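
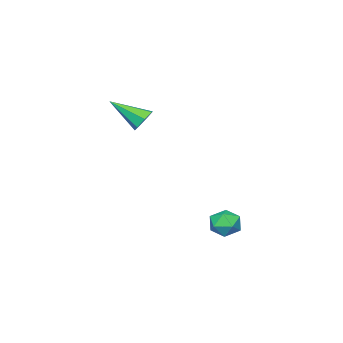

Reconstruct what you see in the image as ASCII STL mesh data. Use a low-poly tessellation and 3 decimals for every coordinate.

solid 
facet normal -0.831 0.143 0.538
outer loop
vertex 0.672 2.35 -3.574
vertex 1.045 2.054 -2.919
vertex 1.077 2.847 -3.08
endloop
endfacet
facet normal -0.782 0.624 0.013
outer loop
vertex 0.672 2.35 -3.574
vertex 1.077 2.847 -3.08
vertex 1.136 2.938 -3.882
endloop
endfacet
facet normal -0.747 0.272 -0.607
outer loop
vertex 0.672 2.35 -3.574
vertex 1.136 2.938 -3.882
vertex 1.141 2.201 -4.218
endloop
endfacet
facet normal -0.775 -0.428 -0.465
outer loop
vertex 0.672 2.35 -3.574
vertex 1.141 2.201 -4.218
vertex 1.085 1.655 -3.623
endloop
endfacet
facet normal -0.827 -0.508 0.241
outer loop
vertex 0.672 2.35 -3.574
vertex 1.085 1.655 -3.623
vertex 1.045 2.054 -2.919
endloop
endfacet
facet normal -0.169 0.981 0.099
outer loop
vertex 1.136 2.938 -3.882
vertex 1.077 2.847 -3.08
vertex 1.795 3.005 -3.417
endloop
endfacet
facet normal -0.250 0.202 0.947
outer loop
vertex 1.077 2.847 -3.08
vertex 1.045 2.054 -2.919
vertex 1.739 2.459 -2.822
endloop
endfacet
facet normal -0.244 -0.850 0.468
outer loop
vertex 1.045 2.054 -2.919
vertex 1.085 1.655 -3.623
vertex 1.744 1.722 -3.158
endloop
endfacet
facet normal -0.159 -0.720 -0.676
outer loop
vertex 1.085 1.655 -3.623
vertex 1.141 2.201 -4.218
vertex 1.803 1.813 -3.96
endloop
endfacet
facet normal -0.114 0.411 -0.904
outer loop
vertex 1.141 2.201 -4.218
vertex 1.136 2.938 -3.882
vertex 1.835 2.606 -4.121
endloop
endfacet
facet normal 0.775 0.428 0.465
outer loop
vertex 2.208 2.31 -3.466
vertex 1.795 3.005 -3.417
vertex 1.739 2.459 -2.822
endloop
endfacet
facet normal 0.747 -0.272 0.607
outer loop
vertex 2.208 2.31 -3.466
vertex 1.739 2.459 -2.822
vertex 1.744 1.722 -3.158
endloop
endfacet
facet normal 0.782 -0.624 -0.013
outer loop
vertex 2.208 2.31 -3.466
vertex 1.744 1.722 -3.158
vertex 1.803 1.813 -3.96
endloop
endfacet
facet normal 0.831 -0.143 -0.538
outer loop
vertex 2.208 2.31 -3.466
vertex 1.803 1.813 -3.96
vertex 1.835 2.606 -4.121
endloop
endfacet
facet normal 0.827 0.508 -0.241
outer loop
vertex 2.208 2.31 -3.466
vertex 1.835 2.606 -4.121
vertex 1.795 3.005 -3.417
endloop
endfacet
facet normal 0.159 0.720 0.676
outer loop
vertex 1.739 2.459 -2.822
vertex 1.795 3.005 -3.417
vertex 1.077 2.847 -3.08
endloop
endfacet
facet normal 0.114 -0.411 0.904
outer loop
vertex 1.744 1.722 -3.158
vertex 1.739 2.459 -2.822
vertex 1.045 2.054 -2.919
endloop
endfacet
facet normal 0.169 -0.981 -0.099
outer loop
vertex 1.803 1.813 -3.96
vertex 1.744 1.722 -3.158
vertex 1.085 1.655 -3.623
endloop
endfacet
facet normal 0.250 -0.202 -0.947
outer loop
vertex 1.835 2.606 -4.121
vertex 1.803 1.813 -3.96
vertex 1.141 2.201 -4.218
endloop
endfacet
facet normal 0.244 0.850 -0.468
outer loop
vertex 1.795 3.005 -3.417
vertex 1.835 2.606 -4.121
vertex 1.136 2.938 -3.882
endloop
endfacet
facet normal -0.367 0.750 -0.551
outer loop
vertex 1.037 -3.177 0.649
vertex 0.68 -2.944 1.204
vertex 1.328 -2.777 1.0
endloop
endfacet
facet normal 0.872 -0.285 -0.398
outer loop
vertex 1.037 -3.177 0.649
vertex 1.328 -2.777 1.0
vertex 1.38 -4.376 2.256
endloop
endfacet
facet normal -0.367 0.749 -0.551
outer loop
vertex 1.328 -2.777 1.0
vertex 0.68 -2.944 1.204
vertex 1.131 -2.502 1.505
endloop
endfacet
facet normal 0.943 0.224 0.246
outer loop
vertex 1.328 -2.777 1.0
vertex 1.131 -2.502 1.505
vertex 1.38 -4.376 2.256
endloop
endfacet
facet normal -0.367 0.750 -0.551
outer loop
vertex 1.131 -2.502 1.505
vertex 0.68 -2.944 1.204
vertex 0.595 -2.56 1.783
endloop
endfacet
facet normal 0.391 0.387 0.835
outer loop
vertex 1.131 -2.502 1.505
vertex 0.595 -2.56 1.783
vertex 1.38 -4.376 2.256
endloop
endfacet
facet normal -0.366 0.750 -0.551
outer loop
vertex 0.595 -2.56 1.783
vertex 0.68 -2.944 1.204
vertex 0.122 -2.907 1.625
endloop
endfacet
facet normal -0.369 0.082 0.926
outer loop
vertex 0.595 -2.56 1.783
vertex 0.122 -2.907 1.625
vertex 1.38 -4.376 2.256
endloop
endfacet
facet normal -0.366 0.750 -0.551
outer loop
vertex 0.122 -2.907 1.625
vertex 0.68 -2.944 1.204
vertex 0.069 -3.282 1.15
endloop
endfacet
facet normal -0.765 -0.462 0.450
outer loop
vertex 0.122 -2.907 1.625
vertex 0.069 -3.282 1.15
vertex 1.38 -4.376 2.256
endloop
endfacet
facet normal -0.366 0.750 -0.551
outer loop
vertex 0.069 -3.282 1.15
vertex 0.68 -2.944 1.204
vertex 0.476 -3.402 0.716
endloop
endfacet
facet normal -0.498 -0.835 -0.236
outer loop
vertex 0.069 -3.282 1.15
vertex 0.476 -3.402 0.716
vertex 1.38 -4.376 2.256
endloop
endfacet
facet normal -0.367 0.750 -0.551
outer loop
vertex 0.476 -3.402 0.716
vertex 0.68 -2.944 1.204
vertex 1.037 -3.177 0.649
endloop
endfacet
facet normal 0.230 -0.756 -0.613
outer loop
vertex 0.476 -3.402 0.716
vertex 1.037 -3.177 0.649
vertex 1.38 -4.376 2.256
endloop
endfacet

endsolid


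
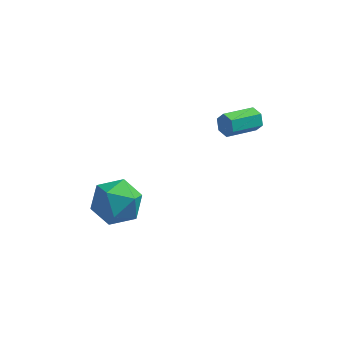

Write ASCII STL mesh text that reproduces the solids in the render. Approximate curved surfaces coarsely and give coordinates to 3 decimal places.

solid 
facet normal 0.732 0.626 -0.267
outer loop
vertex 3.648 3.662 2.629
vertex 3.387 3.766 2.157
vertex 3.285 4.074 2.6
endloop
endfacet
facet normal 0.168 0.215 0.962
outer loop
vertex 3.648 3.662 2.629
vertex 3.285 4.074 2.6
vertex 2.535 2.71 3.036
endloop
endfacet
facet normal 0.168 0.215 0.962
outer loop
vertex 2.535 2.71 3.036
vertex 3.285 4.074 2.6
vertex 2.172 3.123 3.007
endloop
endfacet
facet normal -0.733 -0.625 0.268
outer loop
vertex 2.535 2.71 3.036
vertex 2.172 3.123 3.007
vertex 2.273 2.814 2.563
endloop
endfacet
facet normal 0.732 0.626 -0.267
outer loop
vertex 3.285 4.074 2.6
vertex 3.387 3.766 2.157
vertex 3.024 4.178 2.128
endloop
endfacet
facet normal -0.487 0.757 0.436
outer loop
vertex 3.285 4.074 2.6
vertex 3.024 4.178 2.128
vertex 2.172 3.123 3.007
endloop
endfacet
facet normal -0.486 0.757 0.437
outer loop
vertex 2.172 3.123 3.007
vertex 3.024 4.178 2.128
vertex 1.91 3.227 2.535
endloop
endfacet
facet normal -0.732 -0.626 0.269
outer loop
vertex 2.172 3.123 3.007
vertex 1.91 3.227 2.535
vertex 2.273 2.814 2.563
endloop
endfacet
facet normal 0.732 0.626 -0.268
outer loop
vertex 3.024 4.178 2.128
vertex 3.387 3.766 2.157
vertex 3.125 3.87 1.684
endloop
endfacet
facet normal -0.655 0.543 -0.526
outer loop
vertex 3.024 4.178 2.128
vertex 3.125 3.87 1.684
vertex 1.91 3.227 2.535
endloop
endfacet
facet normal -0.655 0.541 -0.527
outer loop
vertex 1.91 3.227 2.535
vertex 3.125 3.87 1.684
vertex 2.012 2.918 2.091
endloop
endfacet
facet normal -0.733 -0.626 0.267
outer loop
vertex 1.91 3.227 2.535
vertex 2.012 2.918 2.091
vertex 2.273 2.814 2.563
endloop
endfacet
facet normal 0.733 0.625 -0.268
outer loop
vertex 3.125 3.87 1.684
vertex 3.387 3.766 2.157
vertex 3.488 3.457 1.713
endloop
endfacet
facet normal -0.168 -0.215 -0.962
outer loop
vertex 3.125 3.87 1.684
vertex 3.488 3.457 1.713
vertex 2.012 2.918 2.091
endloop
endfacet
facet normal -0.168 -0.215 -0.962
outer loop
vertex 2.012 2.918 2.091
vertex 3.488 3.457 1.713
vertex 2.375 2.506 2.12
endloop
endfacet
facet normal -0.732 -0.626 0.267
outer loop
vertex 2.012 2.918 2.091
vertex 2.375 2.506 2.12
vertex 2.273 2.814 2.563
endloop
endfacet
facet normal 0.732 0.626 -0.269
outer loop
vertex 3.488 3.457 1.713
vertex 3.387 3.766 2.157
vertex 3.75 3.353 2.185
endloop
endfacet
facet normal 0.487 -0.757 -0.437
outer loop
vertex 3.488 3.457 1.713
vertex 3.75 3.353 2.185
vertex 2.375 2.506 2.12
endloop
endfacet
facet normal 0.487 -0.757 -0.436
outer loop
vertex 2.375 2.506 2.12
vertex 3.75 3.353 2.185
vertex 2.636 2.402 2.592
endloop
endfacet
facet normal -0.732 -0.626 0.267
outer loop
vertex 2.375 2.506 2.12
vertex 2.636 2.402 2.592
vertex 2.273 2.814 2.563
endloop
endfacet
facet normal 0.733 0.626 -0.267
outer loop
vertex 3.75 3.353 2.185
vertex 3.387 3.766 2.157
vertex 3.648 3.662 2.629
endloop
endfacet
facet normal 0.655 -0.541 0.527
outer loop
vertex 3.75 3.353 2.185
vertex 3.648 3.662 2.629
vertex 2.636 2.402 2.592
endloop
endfacet
facet normal 0.656 -0.542 0.525
outer loop
vertex 2.636 2.402 2.592
vertex 3.648 3.662 2.629
vertex 2.535 2.71 3.036
endloop
endfacet
facet normal -0.732 -0.626 0.268
outer loop
vertex 2.636 2.402 2.592
vertex 2.535 2.71 3.036
vertex 2.273 2.814 2.563
endloop
endfacet
facet normal -0.371 0.318 0.873
outer loop
vertex -2.99 2.703 -2.233
vertex -2.43 1.794 -1.664
vertex -1.867 2.854 -1.811
endloop
endfacet
facet normal -0.275 0.863 0.423
outer loop
vertex -2.99 2.703 -2.233
vertex -1.867 2.854 -1.811
vertex -2.168 3.29 -2.897
endloop
endfacet
facet normal -0.658 0.735 -0.165
outer loop
vertex -2.99 2.703 -2.233
vertex -2.168 3.29 -2.897
vertex -2.918 2.5 -3.423
endloop
endfacet
facet normal -0.991 0.108 -0.078
outer loop
vertex -2.99 2.703 -2.233
vertex -2.918 2.5 -3.423
vertex -3.079 1.575 -2.66
endloop
endfacet
facet normal -0.813 -0.149 0.563
outer loop
vertex -2.99 2.703 -2.233
vertex -3.079 1.575 -2.66
vertex -2.43 1.794 -1.664
endloop
endfacet
facet normal 0.414 0.879 0.238
outer loop
vertex -2.168 3.29 -2.897
vertex -1.867 2.854 -1.811
vertex -1.101 2.745 -2.74
endloop
endfacet
facet normal 0.259 -0.004 0.966
outer loop
vertex -1.867 2.854 -1.811
vertex -2.43 1.794 -1.664
vertex -1.262 1.82 -1.977
endloop
endfacet
facet normal -0.456 -0.759 0.464
outer loop
vertex -2.43 1.794 -1.664
vertex -3.079 1.575 -2.66
vertex -2.012 1.03 -2.503
endloop
endfacet
facet normal -0.744 -0.343 -0.573
outer loop
vertex -3.079 1.575 -2.66
vertex -2.918 2.5 -3.423
vertex -2.313 1.466 -3.589
endloop
endfacet
facet normal -0.206 0.670 -0.713
outer loop
vertex -2.918 2.5 -3.423
vertex -2.168 3.29 -2.897
vertex -1.75 2.526 -3.736
endloop
endfacet
facet normal 0.991 -0.108 0.078
outer loop
vertex -1.19 1.617 -3.167
vertex -1.101 2.745 -2.74
vertex -1.262 1.82 -1.977
endloop
endfacet
facet normal 0.658 -0.735 0.165
outer loop
vertex -1.19 1.617 -3.167
vertex -1.262 1.82 -1.977
vertex -2.012 1.03 -2.503
endloop
endfacet
facet normal 0.275 -0.863 -0.423
outer loop
vertex -1.19 1.617 -3.167
vertex -2.012 1.03 -2.503
vertex -2.313 1.466 -3.589
endloop
endfacet
facet normal 0.371 -0.318 -0.873
outer loop
vertex -1.19 1.617 -3.167
vertex -2.313 1.466 -3.589
vertex -1.75 2.526 -3.736
endloop
endfacet
facet normal 0.813 0.149 -0.563
outer loop
vertex -1.19 1.617 -3.167
vertex -1.75 2.526 -3.736
vertex -1.101 2.745 -2.74
endloop
endfacet
facet normal 0.744 0.343 0.573
outer loop
vertex -1.262 1.82 -1.977
vertex -1.101 2.745 -2.74
vertex -1.867 2.854 -1.811
endloop
endfacet
facet normal 0.206 -0.670 0.713
outer loop
vertex -2.012 1.03 -2.503
vertex -1.262 1.82 -1.977
vertex -2.43 1.794 -1.664
endloop
endfacet
facet normal -0.414 -0.879 -0.238
outer loop
vertex -2.313 1.466 -3.589
vertex -2.012 1.03 -2.503
vertex -3.079 1.575 -2.66
endloop
endfacet
facet normal -0.259 0.004 -0.966
outer loop
vertex -1.75 2.526 -3.736
vertex -2.313 1.466 -3.589
vertex -2.918 2.5 -3.423
endloop
endfacet
facet normal 0.456 0.759 -0.464
outer loop
vertex -1.101 2.745 -2.74
vertex -1.75 2.526 -3.736
vertex -2.168 3.29 -2.897
endloop
endfacet

endsolid


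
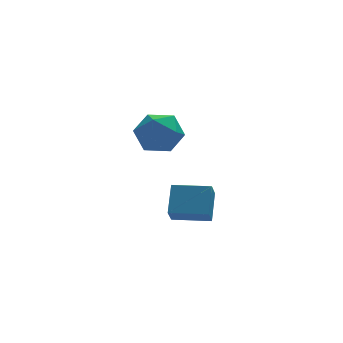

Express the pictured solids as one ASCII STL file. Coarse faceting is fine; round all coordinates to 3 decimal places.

solid 
facet normal -0.890 0.454 -0.039
outer loop
vertex -2.44 0.608 -2.335
vertex -1.926 1.707 -1.262
vertex -2.067 1.266 -3.188
endloop
endfacet
facet normal -0.317 -0.679 -0.662
outer loop
vertex -0.474 0.453 -3.118
vertex -2.44 0.608 -2.335
vertex -2.067 1.266 -3.188
endloop
endfacet
facet normal -0.890 0.454 -0.039
outer loop
vertex -2.067 1.266 -3.188
vertex -1.926 1.707 -1.262
vertex -1.553 2.365 -2.114
endloop
endfacet
facet normal 0.328 0.578 -0.748
outer loop
vertex -1.553 2.365 -2.114
vertex -0.474 0.453 -3.118
vertex -2.067 1.266 -3.188
endloop
endfacet
facet normal -0.327 -0.577 0.748
outer loop
vertex -2.44 0.608 -2.335
vertex -0.333 0.894 -1.192
vertex -1.926 1.707 -1.262
endloop
endfacet
facet normal -0.317 -0.678 -0.663
outer loop
vertex -0.847 -0.205 -2.266
vertex -2.44 0.608 -2.335
vertex -0.474 0.453 -3.118
endloop
endfacet
facet normal -0.327 -0.578 0.748
outer loop
vertex -0.847 -0.205 -2.266
vertex -0.333 0.894 -1.192
vertex -2.44 0.608 -2.335
endloop
endfacet
facet normal 0.317 0.678 0.663
outer loop
vertex -1.926 1.707 -1.262
vertex -0.333 0.894 -1.192
vertex -1.553 2.365 -2.114
endloop
endfacet
facet normal 0.327 0.577 -0.748
outer loop
vertex 0.04 1.552 -2.045
vertex -0.474 0.453 -3.118
vertex -1.553 2.365 -2.114
endloop
endfacet
facet normal 0.318 0.679 0.662
outer loop
vertex -1.553 2.365 -2.114
vertex -0.333 0.894 -1.192
vertex 0.04 1.552 -2.045
endloop
endfacet
facet normal 0.890 -0.454 0.039
outer loop
vertex 0.04 1.552 -2.045
vertex -0.847 -0.205 -2.266
vertex -0.474 0.453 -3.118
endloop
endfacet
facet normal 0.890 -0.454 0.039
outer loop
vertex -0.333 0.894 -1.192
vertex -0.847 -0.205 -2.266
vertex 0.04 1.552 -2.045
endloop
endfacet
facet normal -0.023 0.992 0.123
outer loop
vertex -3.479 0.897 2.592
vertex -3.272 0.759 3.743
vertex -2.372 0.873 2.992
endloop
endfacet
facet normal 0.209 0.822 -0.530
outer loop
vertex -3.479 0.897 2.592
vertex -2.372 0.873 2.992
vertex -2.651 0.304 2.0
endloop
endfacet
facet normal -0.298 0.434 -0.851
outer loop
vertex -3.479 0.897 2.592
vertex -2.651 0.304 2.0
vertex -3.724 -0.162 2.138
endloop
endfacet
facet normal -0.843 0.365 -0.396
outer loop
vertex -3.479 0.897 2.592
vertex -3.724 -0.162 2.138
vertex -4.108 0.119 3.215
endloop
endfacet
facet normal -0.674 0.710 0.206
outer loop
vertex -3.479 0.897 2.592
vertex -4.108 0.119 3.215
vertex -3.272 0.759 3.743
endloop
endfacet
facet normal 0.788 0.412 -0.458
outer loop
vertex -2.651 0.304 2.0
vertex -2.372 0.873 2.992
vertex -1.932 -0.199 2.785
endloop
endfacet
facet normal 0.412 0.687 0.598
outer loop
vertex -2.372 0.873 2.992
vertex -3.272 0.759 3.743
vertex -2.316 0.082 3.862
endloop
endfacet
facet normal -0.640 0.230 0.733
outer loop
vertex -3.272 0.759 3.743
vertex -4.108 0.119 3.215
vertex -3.389 -0.384 4.0
endloop
endfacet
facet normal -0.913 -0.329 -0.240
outer loop
vertex -4.108 0.119 3.215
vertex -3.724 -0.162 2.138
vertex -3.668 -0.953 3.008
endloop
endfacet
facet normal -0.032 -0.216 -0.976
outer loop
vertex -3.724 -0.162 2.138
vertex -2.651 0.304 2.0
vertex -2.768 -0.839 2.257
endloop
endfacet
facet normal 0.843 -0.365 0.396
outer loop
vertex -2.561 -0.977 3.408
vertex -1.932 -0.199 2.785
vertex -2.316 0.082 3.862
endloop
endfacet
facet normal 0.298 -0.434 0.851
outer loop
vertex -2.561 -0.977 3.408
vertex -2.316 0.082 3.862
vertex -3.389 -0.384 4.0
endloop
endfacet
facet normal -0.209 -0.822 0.530
outer loop
vertex -2.561 -0.977 3.408
vertex -3.389 -0.384 4.0
vertex -3.668 -0.953 3.008
endloop
endfacet
facet normal 0.023 -0.992 -0.123
outer loop
vertex -2.561 -0.977 3.408
vertex -3.668 -0.953 3.008
vertex -2.768 -0.839 2.257
endloop
endfacet
facet normal 0.674 -0.710 -0.206
outer loop
vertex -2.561 -0.977 3.408
vertex -2.768 -0.839 2.257
vertex -1.932 -0.199 2.785
endloop
endfacet
facet normal 0.913 0.329 0.240
outer loop
vertex -2.316 0.082 3.862
vertex -1.932 -0.199 2.785
vertex -2.372 0.873 2.992
endloop
endfacet
facet normal 0.032 0.216 0.976
outer loop
vertex -3.389 -0.384 4.0
vertex -2.316 0.082 3.862
vertex -3.272 0.759 3.743
endloop
endfacet
facet normal -0.788 -0.412 0.458
outer loop
vertex -3.668 -0.953 3.008
vertex -3.389 -0.384 4.0
vertex -4.108 0.119 3.215
endloop
endfacet
facet normal -0.412 -0.687 -0.598
outer loop
vertex -2.768 -0.839 2.257
vertex -3.668 -0.953 3.008
vertex -3.724 -0.162 2.138
endloop
endfacet
facet normal 0.640 -0.230 -0.733
outer loop
vertex -1.932 -0.199 2.785
vertex -2.768 -0.839 2.257
vertex -2.651 0.304 2.0
endloop
endfacet

endsolid


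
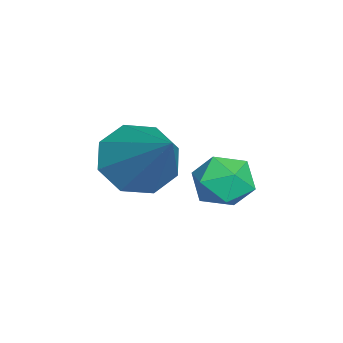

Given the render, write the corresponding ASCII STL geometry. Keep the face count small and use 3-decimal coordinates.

solid 
facet normal -0.353 0.932 0.079
outer loop
vertex 3.22 1.523 3.675
vertex 2.583 1.295 3.519
vertex 2.791 1.318 4.181
endloop
endfacet
facet normal 0.206 0.834 0.512
outer loop
vertex 3.22 1.523 3.675
vertex 2.791 1.318 4.181
vertex 3.461 1.14 4.201
endloop
endfacet
facet normal 0.763 0.636 0.114
outer loop
vertex 3.22 1.523 3.675
vertex 3.461 1.14 4.201
vertex 3.668 1.008 3.552
endloop
endfacet
facet normal 0.550 0.614 -0.567
outer loop
vertex 3.22 1.523 3.675
vertex 3.668 1.008 3.552
vertex 3.126 1.104 3.13
endloop
endfacet
facet normal -0.141 0.796 -0.588
outer loop
vertex 3.22 1.523 3.675
vertex 3.126 1.104 3.13
vertex 2.583 1.295 3.519
endloop
endfacet
facet normal 0.050 0.295 0.954
outer loop
vertex 3.461 1.14 4.201
vertex 2.791 1.318 4.181
vertex 2.974 0.676 4.37
endloop
endfacet
facet normal -0.854 0.454 0.253
outer loop
vertex 2.791 1.318 4.181
vertex 2.583 1.295 3.519
vertex 2.432 0.772 3.948
endloop
endfacet
facet normal -0.510 0.234 -0.827
outer loop
vertex 2.583 1.295 3.519
vertex 3.126 1.104 3.13
vertex 2.639 0.64 3.299
endloop
endfacet
facet normal 0.607 -0.060 -0.793
outer loop
vertex 3.126 1.104 3.13
vertex 3.668 1.008 3.552
vertex 3.309 0.462 3.319
endloop
endfacet
facet normal 0.951 -0.022 0.308
outer loop
vertex 3.668 1.008 3.552
vertex 3.461 1.14 4.201
vertex 3.517 0.485 3.981
endloop
endfacet
facet normal -0.550 -0.614 0.567
outer loop
vertex 2.88 0.257 3.825
vertex 2.974 0.676 4.37
vertex 2.432 0.772 3.948
endloop
endfacet
facet normal -0.763 -0.636 -0.114
outer loop
vertex 2.88 0.257 3.825
vertex 2.432 0.772 3.948
vertex 2.639 0.64 3.299
endloop
endfacet
facet normal -0.206 -0.834 -0.512
outer loop
vertex 2.88 0.257 3.825
vertex 2.639 0.64 3.299
vertex 3.309 0.462 3.319
endloop
endfacet
facet normal 0.353 -0.932 -0.079
outer loop
vertex 2.88 0.257 3.825
vertex 3.309 0.462 3.319
vertex 3.517 0.485 3.981
endloop
endfacet
facet normal 0.141 -0.796 0.588
outer loop
vertex 2.88 0.257 3.825
vertex 3.517 0.485 3.981
vertex 2.974 0.676 4.37
endloop
endfacet
facet normal -0.607 0.060 0.793
outer loop
vertex 2.432 0.772 3.948
vertex 2.974 0.676 4.37
vertex 2.791 1.318 4.181
endloop
endfacet
facet normal -0.951 0.022 -0.308
outer loop
vertex 2.639 0.64 3.299
vertex 2.432 0.772 3.948
vertex 2.583 1.295 3.519
endloop
endfacet
facet normal -0.050 -0.295 -0.954
outer loop
vertex 3.309 0.462 3.319
vertex 2.639 0.64 3.299
vertex 3.126 1.104 3.13
endloop
endfacet
facet normal 0.854 -0.454 -0.253
outer loop
vertex 3.517 0.485 3.981
vertex 3.309 0.462 3.319
vertex 3.668 1.008 3.552
endloop
endfacet
facet normal 0.510 -0.234 0.827
outer loop
vertex 2.974 0.676 4.37
vertex 3.517 0.485 3.981
vertex 3.461 1.14 4.201
endloop
endfacet
facet normal -0.650 -0.415 -0.637
outer loop
vertex 2.101 -1.259 2.691
vertex 1.404 -0.991 3.227
vertex 1.861 -0.62 2.52
endloop
endfacet
facet normal 0.875 0.212 -0.436
outer loop
vertex 2.101 -1.259 2.691
vertex 1.861 -0.62 2.52
vertex 2.756 -0.129 4.553
endloop
endfacet
facet normal -0.650 -0.413 -0.637
outer loop
vertex 1.861 -0.62 2.52
vertex 1.404 -0.991 3.227
vertex 1.353 -0.197 2.764
endloop
endfacet
facet normal 0.467 0.790 -0.397
outer loop
vertex 1.861 -0.62 2.52
vertex 1.353 -0.197 2.764
vertex 2.756 -0.129 4.553
endloop
endfacet
facet normal -0.650 -0.414 -0.638
outer loop
vertex 1.353 -0.197 2.764
vertex 1.404 -0.991 3.227
vertex 0.875 -0.24 3.279
endloop
endfacet
facet normal -0.071 0.997 0.018
outer loop
vertex 1.353 -0.197 2.764
vertex 0.875 -0.24 3.279
vertex 2.756 -0.129 4.553
endloop
endfacet
facet normal -0.650 -0.414 -0.637
outer loop
vertex 0.875 -0.24 3.279
vertex 1.404 -0.991 3.227
vertex 0.707 -0.722 3.764
endloop
endfacet
facet normal -0.422 0.712 0.561
outer loop
vertex 0.875 -0.24 3.279
vertex 0.707 -0.722 3.764
vertex 2.756 -0.129 4.553
endloop
endfacet
facet normal -0.650 -0.415 -0.636
outer loop
vertex 0.707 -0.722 3.764
vertex 1.404 -0.991 3.227
vertex 0.947 -1.361 3.935
endloop
endfacet
facet normal -0.383 0.102 0.918
outer loop
vertex 0.707 -0.722 3.764
vertex 0.947 -1.361 3.935
vertex 2.756 -0.129 4.553
endloop
endfacet
facet normal -0.651 -0.414 -0.636
outer loop
vertex 0.947 -1.361 3.935
vertex 1.404 -0.991 3.227
vertex 1.455 -1.784 3.691
endloop
endfacet
facet normal 0.025 -0.477 0.879
outer loop
vertex 0.947 -1.361 3.935
vertex 1.455 -1.784 3.691
vertex 2.756 -0.129 4.553
endloop
endfacet
facet normal -0.649 -0.415 -0.637
outer loop
vertex 1.455 -1.784 3.691
vertex 1.404 -0.991 3.227
vertex 1.933 -1.741 3.176
endloop
endfacet
facet normal 0.562 -0.684 0.465
outer loop
vertex 1.455 -1.784 3.691
vertex 1.933 -1.741 3.176
vertex 2.756 -0.129 4.553
endloop
endfacet
facet normal -0.650 -0.415 -0.637
outer loop
vertex 1.933 -1.741 3.176
vertex 1.404 -0.991 3.227
vertex 2.101 -1.259 2.691
endloop
endfacet
facet normal 0.914 -0.399 -0.080
outer loop
vertex 1.933 -1.741 3.176
vertex 2.101 -1.259 2.691
vertex 2.756 -0.129 4.553
endloop
endfacet

endsolid


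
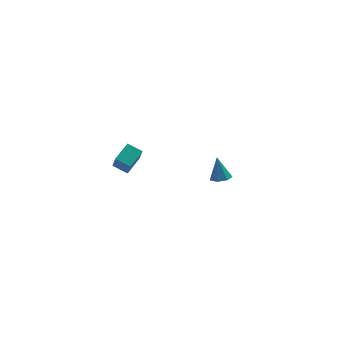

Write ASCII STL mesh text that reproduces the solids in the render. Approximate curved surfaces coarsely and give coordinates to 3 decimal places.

solid 
facet normal -0.722 -0.616 -0.314
outer loop
vertex -3.745 -2.412 3.829
vertex -4.333 -1.869 4.115
vertex -3.752 -1.933 2.906
endloop
endfacet
facet normal 0.691 -0.640 -0.337
outer loop
vertex -2.927 -1.231 3.265
vertex -3.745 -2.412 3.829
vertex -3.752 -1.933 2.906
endloop
endfacet
facet normal -0.723 -0.614 -0.315
outer loop
vertex -3.752 -1.933 2.906
vertex -4.333 -1.869 4.115
vertex -4.339 -1.389 3.193
endloop
endfacet
facet normal -0.006 0.461 -0.887
outer loop
vertex -4.339 -1.389 3.193
vertex -2.927 -1.231 3.265
vertex -3.752 -1.933 2.906
endloop
endfacet
facet normal 0.006 -0.461 0.887
outer loop
vertex -3.745 -2.412 3.829
vertex -3.508 -1.167 4.474
vertex -4.333 -1.869 4.115
endloop
endfacet
facet normal 0.691 -0.640 -0.337
outer loop
vertex -2.921 -1.711 4.187
vertex -3.745 -2.412 3.829
vertex -2.927 -1.231 3.265
endloop
endfacet
facet normal 0.007 -0.461 0.887
outer loop
vertex -2.921 -1.711 4.187
vertex -3.508 -1.167 4.474
vertex -3.745 -2.412 3.829
endloop
endfacet
facet normal -0.691 0.639 0.337
outer loop
vertex -4.333 -1.869 4.115
vertex -3.508 -1.167 4.474
vertex -4.339 -1.389 3.193
endloop
endfacet
facet normal -0.006 0.461 -0.888
outer loop
vertex -3.515 -0.688 3.551
vertex -2.927 -1.231 3.265
vertex -4.339 -1.389 3.193
endloop
endfacet
facet normal -0.691 0.640 0.337
outer loop
vertex -4.339 -1.389 3.193
vertex -3.508 -1.167 4.474
vertex -3.515 -0.688 3.551
endloop
endfacet
facet normal 0.722 0.616 0.316
outer loop
vertex -3.515 -0.688 3.551
vertex -2.921 -1.711 4.187
vertex -2.927 -1.231 3.265
endloop
endfacet
facet normal 0.723 0.615 0.314
outer loop
vertex -3.508 -1.167 4.474
vertex -2.921 -1.711 4.187
vertex -3.515 -0.688 3.551
endloop
endfacet
facet normal 0.034 -0.374 -0.927
outer loop
vertex 3.394 3.488 -3.846
vertex 2.854 3.198 -3.749
vertex 2.952 3.767 -3.975
endloop
endfacet
facet normal 0.517 0.853 0.075
outer loop
vertex 3.394 3.488 -3.846
vertex 2.952 3.767 -3.975
vertex 2.806 3.722 -2.451
endloop
endfacet
facet normal 0.034 -0.374 -0.927
outer loop
vertex 2.952 3.767 -3.975
vertex 2.854 3.198 -3.749
vertex 2.437 3.618 -3.934
endloop
endfacet
facet normal -0.278 0.961 0.002
outer loop
vertex 2.952 3.767 -3.975
vertex 2.437 3.618 -3.934
vertex 2.806 3.722 -2.451
endloop
endfacet
facet normal 0.033 -0.375 -0.926
outer loop
vertex 2.437 3.618 -3.934
vertex 2.854 3.198 -3.749
vertex 2.236 3.153 -3.753
endloop
endfacet
facet normal -0.874 0.450 0.186
outer loop
vertex 2.437 3.618 -3.934
vertex 2.236 3.153 -3.753
vertex 2.806 3.722 -2.451
endloop
endfacet
facet normal 0.033 -0.373 -0.927
outer loop
vertex 2.236 3.153 -3.753
vertex 2.854 3.198 -3.749
vertex 2.5 2.722 -3.57
endloop
endfacet
facet normal -0.821 -0.295 0.489
outer loop
vertex 2.236 3.153 -3.753
vertex 2.5 2.722 -3.57
vertex 2.806 3.722 -2.451
endloop
endfacet
facet normal 0.035 -0.374 -0.927
outer loop
vertex 2.5 2.722 -3.57
vertex 2.854 3.198 -3.749
vertex 3.031 2.65 -3.521
endloop
endfacet
facet normal -0.160 -0.714 0.682
outer loop
vertex 2.5 2.722 -3.57
vertex 3.031 2.65 -3.521
vertex 2.806 3.722 -2.451
endloop
endfacet
facet normal 0.034 -0.374 -0.927
outer loop
vertex 3.031 2.65 -3.521
vertex 2.854 3.198 -3.749
vertex 3.429 2.991 -3.644
endloop
endfacet
facet normal 0.612 -0.491 0.620
outer loop
vertex 3.031 2.65 -3.521
vertex 3.429 2.991 -3.644
vertex 2.806 3.722 -2.451
endloop
endfacet
facet normal 0.035 -0.374 -0.927
outer loop
vertex 3.429 2.991 -3.644
vertex 2.854 3.198 -3.749
vertex 3.394 3.488 -3.846
endloop
endfacet
facet normal 0.914 0.207 0.350
outer loop
vertex 3.429 2.991 -3.644
vertex 3.394 3.488 -3.846
vertex 2.806 3.722 -2.451
endloop
endfacet

endsolid


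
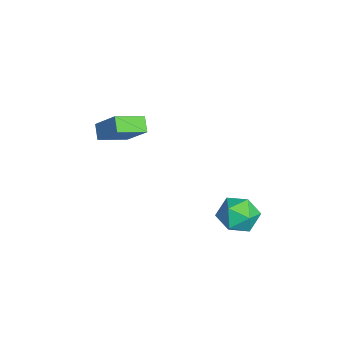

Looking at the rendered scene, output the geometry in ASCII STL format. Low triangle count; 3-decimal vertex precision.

solid 
facet normal 0.254 0.786 0.564
outer loop
vertex 3.259 3.76 0.923
vertex 3.082 3.113 1.904
vertex 4.154 3.134 1.392
endloop
endfacet
facet normal 0.594 0.802 -0.064
outer loop
vertex 3.259 3.76 0.923
vertex 4.154 3.134 1.392
vertex 3.998 3.156 0.214
endloop
endfacet
facet normal 0.103 0.808 -0.581
outer loop
vertex 3.259 3.76 0.923
vertex 3.998 3.156 0.214
vertex 2.829 3.15 -0.002
endloop
endfacet
facet normal -0.541 0.795 -0.273
outer loop
vertex 3.259 3.76 0.923
vertex 2.829 3.15 -0.002
vertex 2.263 3.123 1.043
endloop
endfacet
facet normal -0.447 0.782 0.435
outer loop
vertex 3.259 3.76 0.923
vertex 2.263 3.123 1.043
vertex 3.082 3.113 1.904
endloop
endfacet
facet normal 0.972 0.200 -0.125
outer loop
vertex 3.998 3.156 0.214
vertex 4.154 3.134 1.392
vertex 4.277 2.137 0.757
endloop
endfacet
facet normal 0.422 0.174 0.890
outer loop
vertex 4.154 3.134 1.392
vertex 3.082 3.113 1.904
vertex 3.711 2.11 1.802
endloop
endfacet
facet normal -0.713 0.167 0.681
outer loop
vertex 3.082 3.113 1.904
vertex 2.263 3.123 1.043
vertex 2.542 2.104 1.586
endloop
endfacet
facet normal -0.866 0.189 -0.464
outer loop
vertex 2.263 3.123 1.043
vertex 2.829 3.15 -0.002
vertex 2.386 2.126 0.408
endloop
endfacet
facet normal 0.177 0.209 -0.962
outer loop
vertex 2.829 3.15 -0.002
vertex 3.998 3.156 0.214
vertex 3.458 2.147 -0.104
endloop
endfacet
facet normal 0.541 -0.795 0.273
outer loop
vertex 3.281 1.5 0.877
vertex 4.277 2.137 0.757
vertex 3.711 2.11 1.802
endloop
endfacet
facet normal -0.103 -0.808 0.581
outer loop
vertex 3.281 1.5 0.877
vertex 3.711 2.11 1.802
vertex 2.542 2.104 1.586
endloop
endfacet
facet normal -0.594 -0.802 0.064
outer loop
vertex 3.281 1.5 0.877
vertex 2.542 2.104 1.586
vertex 2.386 2.126 0.408
endloop
endfacet
facet normal -0.254 -0.786 -0.564
outer loop
vertex 3.281 1.5 0.877
vertex 2.386 2.126 0.408
vertex 3.458 2.147 -0.104
endloop
endfacet
facet normal 0.447 -0.782 -0.435
outer loop
vertex 3.281 1.5 0.877
vertex 3.458 2.147 -0.104
vertex 4.277 2.137 0.757
endloop
endfacet
facet normal 0.866 -0.189 0.464
outer loop
vertex 3.711 2.11 1.802
vertex 4.277 2.137 0.757
vertex 4.154 3.134 1.392
endloop
endfacet
facet normal -0.177 -0.209 0.962
outer loop
vertex 2.542 2.104 1.586
vertex 3.711 2.11 1.802
vertex 3.082 3.113 1.904
endloop
endfacet
facet normal -0.972 -0.200 0.125
outer loop
vertex 2.386 2.126 0.408
vertex 2.542 2.104 1.586
vertex 2.263 3.123 1.043
endloop
endfacet
facet normal -0.422 -0.174 -0.890
outer loop
vertex 3.458 2.147 -0.104
vertex 2.386 2.126 0.408
vertex 2.829 3.15 -0.002
endloop
endfacet
facet normal 0.713 -0.167 -0.681
outer loop
vertex 4.277 2.137 0.757
vertex 3.458 2.147 -0.104
vertex 3.998 3.156 0.214
endloop
endfacet
facet normal -0.498 -0.508 -0.702
outer loop
vertex -3.47 -4.377 2.523
vertex -4.177 -2.839 1.911
vertex -2.689 -4.269 1.891
endloop
endfacet
facet normal 0.393 -0.854 0.340
outer loop
vertex -1.683 -3.241 3.309
vertex -3.47 -4.377 2.523
vertex -2.689 -4.269 1.891
endloop
endfacet
facet normal -0.499 -0.509 -0.702
outer loop
vertex -2.689 -4.269 1.891
vertex -4.177 -2.839 1.911
vertex -3.397 -2.732 1.279
endloop
endfacet
facet normal 0.773 0.107 -0.626
outer loop
vertex -3.397 -2.732 1.279
vertex -1.683 -3.241 3.309
vertex -2.689 -4.269 1.891
endloop
endfacet
facet normal -0.773 -0.106 0.626
outer loop
vertex -3.47 -4.377 2.523
vertex -3.171 -1.811 3.329
vertex -4.177 -2.839 1.911
endloop
endfacet
facet normal 0.393 -0.854 0.341
outer loop
vertex -2.463 -3.348 3.941
vertex -3.47 -4.377 2.523
vertex -1.683 -3.241 3.309
endloop
endfacet
facet normal -0.773 -0.107 0.626
outer loop
vertex -2.463 -3.348 3.941
vertex -3.171 -1.811 3.329
vertex -3.47 -4.377 2.523
endloop
endfacet
facet normal -0.393 0.854 -0.340
outer loop
vertex -4.177 -2.839 1.911
vertex -3.171 -1.811 3.329
vertex -3.397 -2.732 1.279
endloop
endfacet
facet normal 0.773 0.106 -0.626
outer loop
vertex -2.39 -1.703 2.697
vertex -1.683 -3.241 3.309
vertex -3.397 -2.732 1.279
endloop
endfacet
facet normal -0.393 0.854 -0.340
outer loop
vertex -3.397 -2.732 1.279
vertex -3.171 -1.811 3.329
vertex -2.39 -1.703 2.697
endloop
endfacet
facet normal 0.499 0.509 0.702
outer loop
vertex -2.39 -1.703 2.697
vertex -2.463 -3.348 3.941
vertex -1.683 -3.241 3.309
endloop
endfacet
facet normal 0.498 0.509 0.702
outer loop
vertex -3.171 -1.811 3.329
vertex -2.463 -3.348 3.941
vertex -2.39 -1.703 2.697
endloop
endfacet

endsolid


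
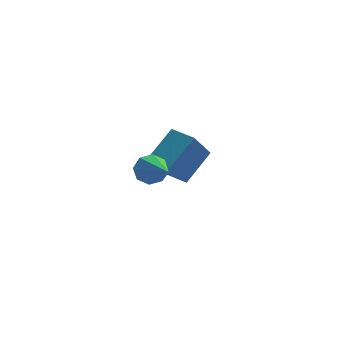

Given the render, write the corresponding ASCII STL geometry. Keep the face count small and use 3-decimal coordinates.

solid 
facet normal -0.096 0.868 -0.486
outer loop
vertex 1.052 -0.341 2.516
vertex 0.74 -0.123 2.967
vertex 1.312 -0.139 2.825
endloop
endfacet
facet normal 0.806 -0.450 -0.384
outer loop
vertex 1.052 -0.341 2.516
vertex 1.312 -0.139 2.825
vertex 0.92 -1.737 3.873
endloop
endfacet
facet normal -0.097 0.867 -0.489
outer loop
vertex 1.312 -0.139 2.825
vertex 0.74 -0.123 2.967
vertex 1.237 0.073 3.216
endloop
endfacet
facet normal 0.969 -0.085 0.232
outer loop
vertex 1.312 -0.139 2.825
vertex 1.237 0.073 3.216
vertex 0.92 -1.737 3.873
endloop
endfacet
facet normal -0.098 0.868 -0.488
outer loop
vertex 1.237 0.073 3.216
vertex 0.74 -0.123 2.967
vertex 0.871 0.17 3.462
endloop
endfacet
facet normal 0.582 0.186 0.792
outer loop
vertex 1.237 0.073 3.216
vertex 0.871 0.17 3.462
vertex 0.92 -1.737 3.873
endloop
endfacet
facet normal -0.097 0.868 -0.488
outer loop
vertex 0.871 0.17 3.462
vertex 0.74 -0.123 2.967
vertex 0.428 0.095 3.417
endloop
endfacet
facet normal -0.133 0.206 0.970
outer loop
vertex 0.871 0.17 3.462
vertex 0.428 0.095 3.417
vertex 0.92 -1.737 3.873
endloop
endfacet
facet normal -0.097 0.868 -0.487
outer loop
vertex 0.428 0.095 3.417
vertex 0.74 -0.123 2.967
vertex 0.167 -0.107 3.109
endloop
endfacet
facet normal -0.750 -0.037 0.660
outer loop
vertex 0.428 0.095 3.417
vertex 0.167 -0.107 3.109
vertex 0.92 -1.737 3.873
endloop
endfacet
facet normal -0.097 0.868 -0.488
outer loop
vertex 0.167 -0.107 3.109
vertex 0.74 -0.123 2.967
vertex 0.242 -0.319 2.717
endloop
endfacet
facet normal -0.914 -0.402 0.043
outer loop
vertex 0.167 -0.107 3.109
vertex 0.242 -0.319 2.717
vertex 0.92 -1.737 3.873
endloop
endfacet
facet normal -0.097 0.868 -0.487
outer loop
vertex 0.242 -0.319 2.717
vertex 0.74 -0.123 2.967
vertex 0.609 -0.416 2.471
endloop
endfacet
facet normal -0.526 -0.674 -0.519
outer loop
vertex 0.242 -0.319 2.717
vertex 0.609 -0.416 2.471
vertex 0.92 -1.737 3.873
endloop
endfacet
facet normal -0.097 0.868 -0.487
outer loop
vertex 0.609 -0.416 2.471
vertex 0.74 -0.123 2.967
vertex 1.052 -0.341 2.516
endloop
endfacet
facet normal 0.188 -0.694 -0.695
outer loop
vertex 0.609 -0.416 2.471
vertex 1.052 -0.341 2.516
vertex 0.92 -1.737 3.873
endloop
endfacet
facet normal -0.668 -0.456 -0.588
outer loop
vertex 1.793 1.702 1.663
vertex 1.234 2.519 1.665
vertex 2.49 2.183 0.498
endloop
endfacet
facet normal 0.565 -0.825 -0.003
outer loop
vertex 3.486 2.861 1.375
vertex 1.793 1.702 1.663
vertex 2.49 2.183 0.498
endloop
endfacet
facet normal -0.669 -0.454 -0.589
outer loop
vertex 2.49 2.183 0.498
vertex 1.234 2.519 1.665
vertex 1.932 3.0 0.501
endloop
endfacet
facet normal 0.485 0.334 -0.808
outer loop
vertex 1.932 3.0 0.501
vertex 3.486 2.861 1.375
vertex 2.49 2.183 0.498
endloop
endfacet
facet normal -0.485 -0.334 0.808
outer loop
vertex 1.793 1.702 1.663
vertex 2.23 3.197 2.542
vertex 1.234 2.519 1.665
endloop
endfacet
facet normal 0.565 -0.825 -0.002
outer loop
vertex 2.788 2.38 2.539
vertex 1.793 1.702 1.663
vertex 3.486 2.861 1.375
endloop
endfacet
facet normal -0.484 -0.334 0.809
outer loop
vertex 2.788 2.38 2.539
vertex 2.23 3.197 2.542
vertex 1.793 1.702 1.663
endloop
endfacet
facet normal -0.564 0.826 0.003
outer loop
vertex 1.234 2.519 1.665
vertex 2.23 3.197 2.542
vertex 1.932 3.0 0.501
endloop
endfacet
facet normal 0.485 0.334 -0.809
outer loop
vertex 2.927 3.678 1.377
vertex 3.486 2.861 1.375
vertex 1.932 3.0 0.501
endloop
endfacet
facet normal -0.565 0.825 0.003
outer loop
vertex 1.932 3.0 0.501
vertex 2.23 3.197 2.542
vertex 2.927 3.678 1.377
endloop
endfacet
facet normal 0.668 0.455 0.589
outer loop
vertex 2.927 3.678 1.377
vertex 2.788 2.38 2.539
vertex 3.486 2.861 1.375
endloop
endfacet
facet normal 0.669 0.455 0.588
outer loop
vertex 2.23 3.197 2.542
vertex 2.788 2.38 2.539
vertex 2.927 3.678 1.377
endloop
endfacet

endsolid


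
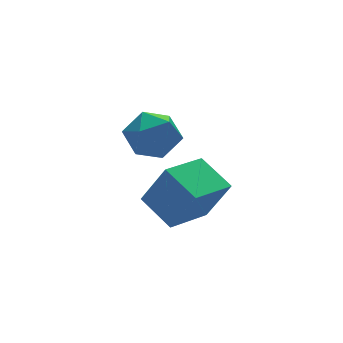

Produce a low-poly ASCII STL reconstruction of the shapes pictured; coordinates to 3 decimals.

solid 
facet normal -0.915 -0.343 0.213
outer loop
vertex -2.573 2.079 -0.39
vertex -2.923 3.393 0.219
vertex -3.147 2.644 -1.943
endloop
endfacet
facet normal 0.235 -0.882 -0.408
outer loop
vertex -1.537 3.247 -2.319
vertex -2.573 2.079 -0.39
vertex -3.147 2.644 -1.943
endloop
endfacet
facet normal -0.915 -0.342 0.213
outer loop
vertex -3.147 2.644 -1.943
vertex -2.923 3.393 0.219
vertex -3.497 3.959 -1.335
endloop
endfacet
facet normal -0.328 0.323 -0.888
outer loop
vertex -3.497 3.959 -1.335
vertex -1.537 3.247 -2.319
vertex -3.147 2.644 -1.943
endloop
endfacet
facet normal 0.328 -0.324 0.887
outer loop
vertex -2.573 2.079 -0.39
vertex -1.313 3.996 -0.157
vertex -2.923 3.393 0.219
endloop
endfacet
facet normal 0.235 -0.882 -0.408
outer loop
vertex -0.963 2.681 -0.765
vertex -2.573 2.079 -0.39
vertex -1.537 3.247 -2.319
endloop
endfacet
facet normal 0.328 -0.323 0.888
outer loop
vertex -0.963 2.681 -0.765
vertex -1.313 3.996 -0.157
vertex -2.573 2.079 -0.39
endloop
endfacet
facet normal -0.235 0.882 0.408
outer loop
vertex -2.923 3.393 0.219
vertex -1.313 3.996 -0.157
vertex -3.497 3.959 -1.335
endloop
endfacet
facet normal -0.328 0.324 -0.887
outer loop
vertex -1.887 4.561 -1.71
vertex -1.537 3.247 -2.319
vertex -3.497 3.959 -1.335
endloop
endfacet
facet normal -0.235 0.882 0.408
outer loop
vertex -3.497 3.959 -1.335
vertex -1.313 3.996 -0.157
vertex -1.887 4.561 -1.71
endloop
endfacet
facet normal 0.915 0.343 -0.213
outer loop
vertex -1.887 4.561 -1.71
vertex -0.963 2.681 -0.765
vertex -1.537 3.247 -2.319
endloop
endfacet
facet normal 0.915 0.342 -0.214
outer loop
vertex -1.313 3.996 -0.157
vertex -0.963 2.681 -0.765
vertex -1.887 4.561 -1.71
endloop
endfacet
facet normal -0.478 0.834 -0.277
outer loop
vertex -3.744 3.745 1.288
vertex -4.211 3.767 2.159
vertex -3.344 4.228 2.052
endloop
endfacet
facet normal 0.165 0.793 -0.587
outer loop
vertex -3.744 3.745 1.288
vertex -3.344 4.228 2.052
vertex -2.774 3.674 1.464
endloop
endfacet
facet normal 0.189 0.187 -0.964
outer loop
vertex -3.744 3.745 1.288
vertex -2.774 3.674 1.464
vertex -3.29 2.871 1.207
endloop
endfacet
facet normal -0.439 -0.146 -0.887
outer loop
vertex -3.744 3.745 1.288
vertex -3.29 2.871 1.207
vertex -4.178 2.928 1.637
endloop
endfacet
facet normal -0.850 0.254 -0.462
outer loop
vertex -3.744 3.745 1.288
vertex -4.178 2.928 1.637
vertex -4.211 3.767 2.159
endloop
endfacet
facet normal 0.656 0.751 -0.072
outer loop
vertex -2.774 3.674 1.464
vertex -3.344 4.228 2.052
vertex -2.642 3.652 2.443
endloop
endfacet
facet normal -0.382 0.818 0.431
outer loop
vertex -3.344 4.228 2.052
vertex -4.211 3.767 2.159
vertex -3.53 3.709 2.873
endloop
endfacet
facet normal -0.984 -0.120 0.130
outer loop
vertex -4.211 3.767 2.159
vertex -4.178 2.928 1.637
vertex -4.046 2.906 2.616
endloop
endfacet
facet normal -0.319 -0.767 -0.557
outer loop
vertex -4.178 2.928 1.637
vertex -3.29 2.871 1.207
vertex -3.476 2.352 2.028
endloop
endfacet
facet normal 0.695 -0.229 -0.682
outer loop
vertex -3.29 2.871 1.207
vertex -2.774 3.674 1.464
vertex -2.609 2.813 1.921
endloop
endfacet
facet normal 0.439 0.146 0.887
outer loop
vertex -3.076 2.835 2.792
vertex -2.642 3.652 2.443
vertex -3.53 3.709 2.873
endloop
endfacet
facet normal -0.189 -0.187 0.964
outer loop
vertex -3.076 2.835 2.792
vertex -3.53 3.709 2.873
vertex -4.046 2.906 2.616
endloop
endfacet
facet normal -0.165 -0.793 0.587
outer loop
vertex -3.076 2.835 2.792
vertex -4.046 2.906 2.616
vertex -3.476 2.352 2.028
endloop
endfacet
facet normal 0.478 -0.834 0.277
outer loop
vertex -3.076 2.835 2.792
vertex -3.476 2.352 2.028
vertex -2.609 2.813 1.921
endloop
endfacet
facet normal 0.850 -0.254 0.462
outer loop
vertex -3.076 2.835 2.792
vertex -2.609 2.813 1.921
vertex -2.642 3.652 2.443
endloop
endfacet
facet normal 0.319 0.767 0.557
outer loop
vertex -3.53 3.709 2.873
vertex -2.642 3.652 2.443
vertex -3.344 4.228 2.052
endloop
endfacet
facet normal -0.695 0.229 0.682
outer loop
vertex -4.046 2.906 2.616
vertex -3.53 3.709 2.873
vertex -4.211 3.767 2.159
endloop
endfacet
facet normal -0.656 -0.751 0.072
outer loop
vertex -3.476 2.352 2.028
vertex -4.046 2.906 2.616
vertex -4.178 2.928 1.637
endloop
endfacet
facet normal 0.382 -0.818 -0.431
outer loop
vertex -2.609 2.813 1.921
vertex -3.476 2.352 2.028
vertex -3.29 2.871 1.207
endloop
endfacet
facet normal 0.984 0.120 -0.130
outer loop
vertex -2.642 3.652 2.443
vertex -2.609 2.813 1.921
vertex -2.774 3.674 1.464
endloop
endfacet

endsolid


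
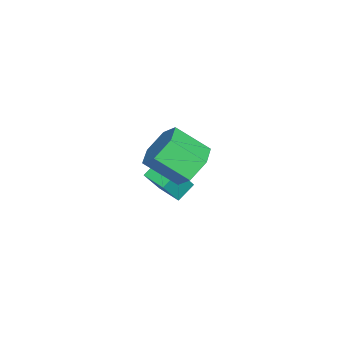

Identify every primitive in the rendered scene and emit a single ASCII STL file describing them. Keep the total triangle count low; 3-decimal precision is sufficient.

solid 
facet normal -0.464 0.277 -0.841
outer loop
vertex -0.52 1.95 -0.722
vertex 0.122 2.803 -0.795
vertex 0.093 1.446 -1.226
endloop
endfacet
facet normal -0.600 -0.797 0.068
outer loop
vertex 0.878 0.977 0.195
vertex -0.52 1.95 -0.722
vertex 0.093 1.446 -1.226
endloop
endfacet
facet normal -0.466 0.277 -0.841
outer loop
vertex 0.093 1.446 -1.226
vertex 0.122 2.803 -0.795
vertex 0.734 2.299 -1.3
endloop
endfacet
facet normal 0.651 -0.536 -0.537
outer loop
vertex 0.734 2.299 -1.3
vertex 0.878 0.977 0.195
vertex 0.093 1.446 -1.226
endloop
endfacet
facet normal -0.651 0.536 0.537
outer loop
vertex -0.52 1.95 -0.722
vertex 0.907 2.334 0.626
vertex 0.122 2.803 -0.795
endloop
endfacet
facet normal -0.600 -0.797 0.069
outer loop
vertex 0.266 1.481 0.7
vertex -0.52 1.95 -0.722
vertex 0.878 0.977 0.195
endloop
endfacet
facet normal -0.651 0.536 0.537
outer loop
vertex 0.266 1.481 0.7
vertex 0.907 2.334 0.626
vertex -0.52 1.95 -0.722
endloop
endfacet
facet normal 0.600 0.797 -0.068
outer loop
vertex 0.122 2.803 -0.795
vertex 0.907 2.334 0.626
vertex 0.734 2.299 -1.3
endloop
endfacet
facet normal 0.651 -0.536 -0.537
outer loop
vertex 1.52 1.83 0.122
vertex 0.878 0.977 0.195
vertex 0.734 2.299 -1.3
endloop
endfacet
facet normal 0.599 0.797 -0.068
outer loop
vertex 0.734 2.299 -1.3
vertex 0.907 2.334 0.626
vertex 1.52 1.83 0.122
endloop
endfacet
facet normal 0.465 -0.278 0.841
outer loop
vertex 1.52 1.83 0.122
vertex 0.266 1.481 0.7
vertex 0.878 0.977 0.195
endloop
endfacet
facet normal 0.465 -0.276 0.841
outer loop
vertex 0.907 2.334 0.626
vertex 0.266 1.481 0.7
vertex 1.52 1.83 0.122
endloop
endfacet
facet normal 0.050 0.797 -0.602
outer loop
vertex 4.448 3.296 3.306
vertex 3.47 3.304 3.236
vertex 3.915 3.812 3.946
endloop
endfacet
facet normal 0.838 0.295 0.460
outer loop
vertex 4.448 3.296 3.306
vertex 3.915 3.812 3.946
vertex 4.367 1.989 4.293
endloop
endfacet
facet normal 0.838 0.295 0.459
outer loop
vertex 4.367 1.989 4.293
vertex 3.915 3.812 3.946
vertex 3.835 2.505 4.933
endloop
endfacet
facet normal -0.048 -0.797 0.602
outer loop
vertex 4.367 1.989 4.293
vertex 3.835 2.505 4.933
vertex 3.39 1.996 4.224
endloop
endfacet
facet normal 0.049 0.798 -0.601
outer loop
vertex 3.915 3.812 3.946
vertex 3.47 3.304 3.236
vertex 2.938 3.82 3.877
endloop
endfacet
facet normal -0.051 0.604 0.795
outer loop
vertex 3.915 3.812 3.946
vertex 2.938 3.82 3.877
vertex 3.835 2.505 4.933
endloop
endfacet
facet normal -0.051 0.604 0.795
outer loop
vertex 3.835 2.505 4.933
vertex 2.938 3.82 3.877
vertex 2.857 2.513 4.864
endloop
endfacet
facet normal -0.049 -0.797 0.603
outer loop
vertex 3.835 2.505 4.933
vertex 2.857 2.513 4.864
vertex 3.39 1.996 4.224
endloop
endfacet
facet normal 0.048 0.797 -0.602
outer loop
vertex 2.938 3.82 3.877
vertex 3.47 3.304 3.236
vertex 2.493 3.311 3.167
endloop
endfacet
facet normal -0.890 0.309 0.336
outer loop
vertex 2.938 3.82 3.877
vertex 2.493 3.311 3.167
vertex 2.857 2.513 4.864
endloop
endfacet
facet normal -0.890 0.309 0.336
outer loop
vertex 2.857 2.513 4.864
vertex 2.493 3.311 3.167
vertex 2.412 2.004 4.154
endloop
endfacet
facet normal -0.050 -0.797 0.602
outer loop
vertex 2.857 2.513 4.864
vertex 2.412 2.004 4.154
vertex 3.39 1.996 4.224
endloop
endfacet
facet normal 0.048 0.797 -0.602
outer loop
vertex 2.493 3.311 3.167
vertex 3.47 3.304 3.236
vertex 3.025 2.795 2.527
endloop
endfacet
facet normal -0.838 -0.295 -0.459
outer loop
vertex 2.493 3.311 3.167
vertex 3.025 2.795 2.527
vertex 2.412 2.004 4.154
endloop
endfacet
facet normal -0.838 -0.296 -0.459
outer loop
vertex 2.412 2.004 4.154
vertex 3.025 2.795 2.527
vertex 2.945 1.488 3.514
endloop
endfacet
facet normal -0.050 -0.797 0.602
outer loop
vertex 2.412 2.004 4.154
vertex 2.945 1.488 3.514
vertex 3.39 1.996 4.224
endloop
endfacet
facet normal 0.049 0.797 -0.603
outer loop
vertex 3.025 2.795 2.527
vertex 3.47 3.304 3.236
vertex 4.003 2.787 2.596
endloop
endfacet
facet normal 0.051 -0.604 -0.795
outer loop
vertex 3.025 2.795 2.527
vertex 4.003 2.787 2.596
vertex 2.945 1.488 3.514
endloop
endfacet
facet normal 0.051 -0.604 -0.795
outer loop
vertex 2.945 1.488 3.514
vertex 4.003 2.787 2.596
vertex 3.922 1.48 3.583
endloop
endfacet
facet normal -0.049 -0.798 0.601
outer loop
vertex 2.945 1.488 3.514
vertex 3.922 1.48 3.583
vertex 3.39 1.996 4.224
endloop
endfacet
facet normal 0.050 0.797 -0.602
outer loop
vertex 4.003 2.787 2.596
vertex 3.47 3.304 3.236
vertex 4.448 3.296 3.306
endloop
endfacet
facet normal 0.890 -0.309 -0.336
outer loop
vertex 4.003 2.787 2.596
vertex 4.448 3.296 3.306
vertex 3.922 1.48 3.583
endloop
endfacet
facet normal 0.890 -0.309 -0.336
outer loop
vertex 3.922 1.48 3.583
vertex 4.448 3.296 3.306
vertex 4.367 1.989 4.293
endloop
endfacet
facet normal -0.048 -0.797 0.602
outer loop
vertex 3.922 1.48 3.583
vertex 4.367 1.989 4.293
vertex 3.39 1.996 4.224
endloop
endfacet

endsolid


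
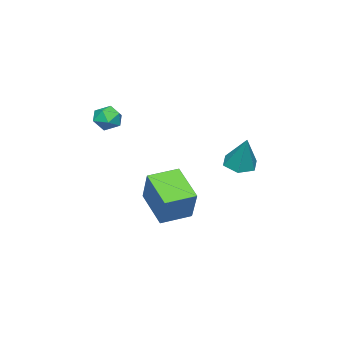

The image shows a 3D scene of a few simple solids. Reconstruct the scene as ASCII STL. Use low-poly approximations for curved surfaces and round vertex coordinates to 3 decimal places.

solid 
facet normal -0.284 -0.337 -0.898
outer loop
vertex -1.705 2.872 0.119
vertex -2.323 2.634 0.404
vertex -2.282 3.302 0.14
endloop
endfacet
facet normal 0.593 0.800 -0.092
outer loop
vertex -1.705 2.872 0.119
vertex -2.282 3.302 0.14
vertex -1.857 3.186 1.876
endloop
endfacet
facet normal -0.283 -0.337 -0.898
outer loop
vertex -2.282 3.302 0.14
vertex -2.323 2.634 0.404
vertex -2.899 3.064 0.424
endloop
endfacet
facet normal -0.301 0.944 0.137
outer loop
vertex -2.282 3.302 0.14
vertex -2.899 3.064 0.424
vertex -1.857 3.186 1.876
endloop
endfacet
facet normal -0.283 -0.337 -0.898
outer loop
vertex -2.899 3.064 0.424
vertex -2.323 2.634 0.404
vertex -2.94 2.396 0.688
endloop
endfacet
facet normal -0.794 0.265 0.547
outer loop
vertex -2.899 3.064 0.424
vertex -2.94 2.396 0.688
vertex -1.857 3.186 1.876
endloop
endfacet
facet normal -0.283 -0.337 -0.898
outer loop
vertex -2.94 2.396 0.688
vertex -2.323 2.634 0.404
vertex -2.363 1.965 0.668
endloop
endfacet
facet normal -0.393 -0.559 0.730
outer loop
vertex -2.94 2.396 0.688
vertex -2.363 1.965 0.668
vertex -1.857 3.186 1.876
endloop
endfacet
facet normal -0.284 -0.337 -0.897
outer loop
vertex -2.363 1.965 0.668
vertex -2.323 2.634 0.404
vertex -1.746 2.203 0.383
endloop
endfacet
facet normal 0.503 -0.704 0.501
outer loop
vertex -2.363 1.965 0.668
vertex -1.746 2.203 0.383
vertex -1.857 3.186 1.876
endloop
endfacet
facet normal -0.284 -0.337 -0.898
outer loop
vertex -1.746 2.203 0.383
vertex -2.323 2.634 0.404
vertex -1.705 2.872 0.119
endloop
endfacet
facet normal 0.996 -0.025 0.091
outer loop
vertex -1.746 2.203 0.383
vertex -1.705 2.872 0.119
vertex -1.857 3.186 1.876
endloop
endfacet
facet normal -0.566 0.535 0.627
outer loop
vertex 0.236 -1.183 3.055
vertex 0.502 -1.505 3.57
vertex 0.782 -0.948 3.347
endloop
endfacet
facet normal -0.412 0.910 0.039
outer loop
vertex 0.236 -1.183 3.055
vertex 0.782 -0.948 3.347
vertex 0.731 -0.943 2.686
endloop
endfacet
facet normal -0.655 0.544 -0.525
outer loop
vertex 0.236 -1.183 3.055
vertex 0.731 -0.943 2.686
vertex 0.419 -1.497 2.501
endloop
endfacet
facet normal -0.957 -0.056 -0.284
outer loop
vertex 0.236 -1.183 3.055
vertex 0.419 -1.497 2.501
vertex 0.277 -1.844 3.047
endloop
endfacet
facet normal -0.902 -0.061 0.428
outer loop
vertex 0.236 -1.183 3.055
vertex 0.277 -1.844 3.047
vertex 0.502 -1.505 3.57
endloop
endfacet
facet normal 0.297 0.955 -0.016
outer loop
vertex 0.731 -0.943 2.686
vertex 0.782 -0.948 3.347
vertex 1.303 -1.116 2.973
endloop
endfacet
facet normal 0.050 0.349 0.936
outer loop
vertex 0.782 -0.948 3.347
vertex 0.502 -1.505 3.57
vertex 1.161 -1.463 3.519
endloop
endfacet
facet normal -0.494 -0.617 0.613
outer loop
vertex 0.502 -1.505 3.57
vertex 0.277 -1.844 3.047
vertex 0.849 -2.017 3.334
endloop
endfacet
facet normal -0.583 -0.609 -0.538
outer loop
vertex 0.277 -1.844 3.047
vertex 0.419 -1.497 2.501
vertex 0.798 -2.012 2.673
endloop
endfacet
facet normal -0.095 0.363 -0.927
outer loop
vertex 0.419 -1.497 2.501
vertex 0.731 -0.943 2.686
vertex 1.078 -1.455 2.45
endloop
endfacet
facet normal 0.957 0.056 0.284
outer loop
vertex 1.344 -1.777 2.965
vertex 1.303 -1.116 2.973
vertex 1.161 -1.463 3.519
endloop
endfacet
facet normal 0.655 -0.544 0.525
outer loop
vertex 1.344 -1.777 2.965
vertex 1.161 -1.463 3.519
vertex 0.849 -2.017 3.334
endloop
endfacet
facet normal 0.412 -0.910 -0.039
outer loop
vertex 1.344 -1.777 2.965
vertex 0.849 -2.017 3.334
vertex 0.798 -2.012 2.673
endloop
endfacet
facet normal 0.566 -0.535 -0.627
outer loop
vertex 1.344 -1.777 2.965
vertex 0.798 -2.012 2.673
vertex 1.078 -1.455 2.45
endloop
endfacet
facet normal 0.902 0.061 -0.428
outer loop
vertex 1.344 -1.777 2.965
vertex 1.078 -1.455 2.45
vertex 1.303 -1.116 2.973
endloop
endfacet
facet normal 0.583 0.609 0.538
outer loop
vertex 1.161 -1.463 3.519
vertex 1.303 -1.116 2.973
vertex 0.782 -0.948 3.347
endloop
endfacet
facet normal 0.095 -0.363 0.927
outer loop
vertex 0.849 -2.017 3.334
vertex 1.161 -1.463 3.519
vertex 0.502 -1.505 3.57
endloop
endfacet
facet normal -0.297 -0.955 0.016
outer loop
vertex 0.798 -2.012 2.673
vertex 0.849 -2.017 3.334
vertex 0.277 -1.844 3.047
endloop
endfacet
facet normal -0.050 -0.349 -0.936
outer loop
vertex 1.078 -1.455 2.45
vertex 0.798 -2.012 2.673
vertex 0.419 -1.497 2.501
endloop
endfacet
facet normal 0.494 0.617 -0.613
outer loop
vertex 1.303 -1.116 2.973
vertex 1.078 -1.455 2.45
vertex 0.731 -0.943 2.686
endloop
endfacet
facet normal -0.427 -0.371 -0.824
outer loop
vertex -1.74 -1.446 -1.953
vertex -2.827 -0.618 -1.762
vertex -0.942 -0.17 -2.941
endloop
endfacet
facet normal 0.788 -0.600 -0.138
outer loop
vertex -0.173 0.498 -1.458
vertex -1.74 -1.446 -1.953
vertex -0.942 -0.17 -2.941
endloop
endfacet
facet normal -0.427 -0.371 -0.824
outer loop
vertex -0.942 -0.17 -2.941
vertex -2.827 -0.618 -1.762
vertex -2.029 0.658 -2.75
endloop
endfacet
facet normal 0.443 0.709 -0.549
outer loop
vertex -2.029 0.658 -2.75
vertex -0.173 0.498 -1.458
vertex -0.942 -0.17 -2.941
endloop
endfacet
facet normal -0.443 -0.709 0.549
outer loop
vertex -1.74 -1.446 -1.953
vertex -2.058 0.05 -0.279
vertex -2.827 -0.618 -1.762
endloop
endfacet
facet normal 0.788 -0.600 -0.138
outer loop
vertex -0.971 -0.778 -0.47
vertex -1.74 -1.446 -1.953
vertex -0.173 0.498 -1.458
endloop
endfacet
facet normal -0.443 -0.709 0.549
outer loop
vertex -0.971 -0.778 -0.47
vertex -2.058 0.05 -0.279
vertex -1.74 -1.446 -1.953
endloop
endfacet
facet normal -0.788 0.600 0.138
outer loop
vertex -2.827 -0.618 -1.762
vertex -2.058 0.05 -0.279
vertex -2.029 0.658 -2.75
endloop
endfacet
facet normal 0.443 0.709 -0.549
outer loop
vertex -1.26 1.326 -1.267
vertex -0.173 0.498 -1.458
vertex -2.029 0.658 -2.75
endloop
endfacet
facet normal -0.788 0.600 0.138
outer loop
vertex -2.029 0.658 -2.75
vertex -2.058 0.05 -0.279
vertex -1.26 1.326 -1.267
endloop
endfacet
facet normal 0.427 0.371 0.824
outer loop
vertex -1.26 1.326 -1.267
vertex -0.971 -0.778 -0.47
vertex -0.173 0.498 -1.458
endloop
endfacet
facet normal 0.427 0.371 0.824
outer loop
vertex -2.058 0.05 -0.279
vertex -0.971 -0.778 -0.47
vertex -1.26 1.326 -1.267
endloop
endfacet

endsolid


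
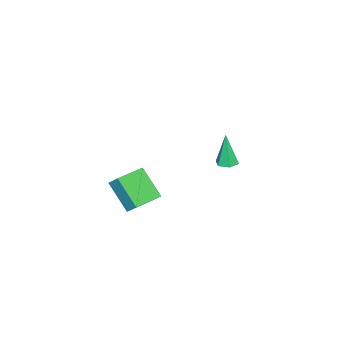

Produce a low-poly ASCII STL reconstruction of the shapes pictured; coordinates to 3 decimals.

solid 
facet normal 0.126 0.120 -0.985
outer loop
vertex 3.001 2.246 1.784
vertex 2.45 2.505 1.745
vertex 2.943 2.849 1.85
endloop
endfacet
facet normal 0.917 0.045 0.396
outer loop
vertex 3.001 2.246 1.784
vertex 2.943 2.849 1.85
vertex 2.21 2.275 3.615
endloop
endfacet
facet normal 0.126 0.120 -0.985
outer loop
vertex 2.943 2.849 1.85
vertex 2.45 2.505 1.745
vertex 2.392 3.108 1.811
endloop
endfacet
facet normal 0.361 0.832 0.421
outer loop
vertex 2.943 2.849 1.85
vertex 2.392 3.108 1.811
vertex 2.21 2.275 3.615
endloop
endfacet
facet normal 0.126 0.120 -0.985
outer loop
vertex 2.392 3.108 1.811
vertex 2.45 2.505 1.745
vertex 1.9 2.764 1.706
endloop
endfacet
facet normal -0.589 0.755 0.289
outer loop
vertex 2.392 3.108 1.811
vertex 1.9 2.764 1.706
vertex 2.21 2.275 3.615
endloop
endfacet
facet normal 0.127 0.122 -0.984
outer loop
vertex 1.9 2.764 1.706
vertex 2.45 2.505 1.745
vertex 1.958 2.161 1.639
endloop
endfacet
facet normal -0.985 -0.109 0.132
outer loop
vertex 1.9 2.764 1.706
vertex 1.958 2.161 1.639
vertex 2.21 2.275 3.615
endloop
endfacet
facet normal 0.127 0.122 -0.984
outer loop
vertex 1.958 2.161 1.639
vertex 2.45 2.505 1.745
vertex 2.509 1.901 1.678
endloop
endfacet
facet normal -0.430 -0.896 0.107
outer loop
vertex 1.958 2.161 1.639
vertex 2.509 1.901 1.678
vertex 2.21 2.275 3.615
endloop
endfacet
facet normal 0.127 0.122 -0.984
outer loop
vertex 2.509 1.901 1.678
vertex 2.45 2.505 1.745
vertex 3.001 2.246 1.784
endloop
endfacet
facet normal 0.523 -0.819 0.239
outer loop
vertex 2.509 1.901 1.678
vertex 3.001 2.246 1.784
vertex 2.21 2.275 3.615
endloop
endfacet
facet normal -0.932 0.357 -0.067
outer loop
vertex -0.22 -3.639 -2.918
vertex 0.427 -2.212 -4.3
vertex -0.414 -4.289 -3.679
endloop
endfacet
facet normal -0.309 -0.683 0.662
outer loop
vertex 1.253 -4.928 -3.56
vertex -0.22 -3.639 -2.918
vertex -0.414 -4.289 -3.679
endloop
endfacet
facet normal -0.932 0.357 -0.066
outer loop
vertex -0.414 -4.289 -3.679
vertex 0.427 -2.212 -4.3
vertex 0.232 -2.862 -5.062
endloop
endfacet
facet normal -0.191 -0.637 -0.747
outer loop
vertex 0.232 -2.862 -5.062
vertex 1.253 -4.928 -3.56
vertex -0.414 -4.289 -3.679
endloop
endfacet
facet normal 0.191 0.637 0.747
outer loop
vertex -0.22 -3.639 -2.918
vertex 2.094 -2.851 -4.181
vertex 0.427 -2.212 -4.3
endloop
endfacet
facet normal -0.309 -0.683 0.662
outer loop
vertex 1.448 -4.278 -2.798
vertex -0.22 -3.639 -2.918
vertex 1.253 -4.928 -3.56
endloop
endfacet
facet normal 0.190 0.637 0.747
outer loop
vertex 1.448 -4.278 -2.798
vertex 2.094 -2.851 -4.181
vertex -0.22 -3.639 -2.918
endloop
endfacet
facet normal 0.309 0.683 -0.662
outer loop
vertex 0.427 -2.212 -4.3
vertex 2.094 -2.851 -4.181
vertex 0.232 -2.862 -5.062
endloop
endfacet
facet normal -0.190 -0.637 -0.747
outer loop
vertex 1.9 -3.501 -4.942
vertex 1.253 -4.928 -3.56
vertex 0.232 -2.862 -5.062
endloop
endfacet
facet normal 0.309 0.683 -0.662
outer loop
vertex 0.232 -2.862 -5.062
vertex 2.094 -2.851 -4.181
vertex 1.9 -3.501 -4.942
endloop
endfacet
facet normal 0.931 -0.358 0.067
outer loop
vertex 1.9 -3.501 -4.942
vertex 1.448 -4.278 -2.798
vertex 1.253 -4.928 -3.56
endloop
endfacet
facet normal 0.932 -0.357 0.067
outer loop
vertex 2.094 -2.851 -4.181
vertex 1.448 -4.278 -2.798
vertex 1.9 -3.501 -4.942
endloop
endfacet

endsolid


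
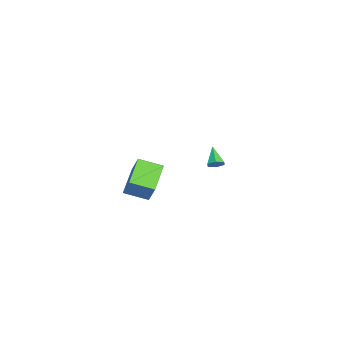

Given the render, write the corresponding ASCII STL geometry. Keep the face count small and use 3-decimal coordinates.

solid 
facet normal -0.433 -0.349 -0.831
outer loop
vertex 3.464 -0.933 0.258
vertex 1.848 -0.863 1.07
vertex 3.3 0.293 -0.172
endloop
endfacet
facet normal 0.893 -0.038 -0.449
outer loop
vertex 3.832 0.723 0.85
vertex 3.464 -0.933 0.258
vertex 3.3 0.293 -0.172
endloop
endfacet
facet normal -0.432 -0.350 -0.831
outer loop
vertex 3.3 0.293 -0.172
vertex 1.848 -0.863 1.07
vertex 1.684 0.363 0.639
endloop
endfacet
facet normal -0.125 0.936 -0.329
outer loop
vertex 1.684 0.363 0.639
vertex 3.832 0.723 0.85
vertex 3.3 0.293 -0.172
endloop
endfacet
facet normal 0.125 -0.936 0.329
outer loop
vertex 3.464 -0.933 0.258
vertex 2.38 -0.433 2.092
vertex 1.848 -0.863 1.07
endloop
endfacet
facet normal 0.893 -0.038 -0.448
outer loop
vertex 3.996 -0.503 1.281
vertex 3.464 -0.933 0.258
vertex 3.832 0.723 0.85
endloop
endfacet
facet normal 0.124 -0.936 0.329
outer loop
vertex 3.996 -0.503 1.281
vertex 2.38 -0.433 2.092
vertex 3.464 -0.933 0.258
endloop
endfacet
facet normal -0.893 0.038 0.449
outer loop
vertex 1.848 -0.863 1.07
vertex 2.38 -0.433 2.092
vertex 1.684 0.363 0.639
endloop
endfacet
facet normal -0.125 0.936 -0.329
outer loop
vertex 2.216 0.793 1.662
vertex 3.832 0.723 0.85
vertex 1.684 0.363 0.639
endloop
endfacet
facet normal -0.893 0.038 0.448
outer loop
vertex 1.684 0.363 0.639
vertex 2.38 -0.433 2.092
vertex 2.216 0.793 1.662
endloop
endfacet
facet normal 0.433 0.350 0.831
outer loop
vertex 2.216 0.793 1.662
vertex 3.996 -0.503 1.281
vertex 3.832 0.723 0.85
endloop
endfacet
facet normal 0.432 0.349 0.831
outer loop
vertex 2.38 -0.433 2.092
vertex 3.996 -0.503 1.281
vertex 2.216 0.793 1.662
endloop
endfacet
facet normal 0.687 0.280 -0.670
outer loop
vertex -3.152 1.896 -0.773
vertex -3.437 2.286 -0.902
vertex -3.099 2.333 -0.536
endloop
endfacet
facet normal 0.456 -0.466 0.758
outer loop
vertex -3.152 1.896 -0.773
vertex -3.099 2.333 -0.536
vertex -4.303 1.934 -0.058
endloop
endfacet
facet normal 0.687 0.280 -0.670
outer loop
vertex -3.099 2.333 -0.536
vertex -3.437 2.286 -0.902
vertex -3.384 2.723 -0.665
endloop
endfacet
facet normal 0.203 0.438 0.876
outer loop
vertex -3.099 2.333 -0.536
vertex -3.384 2.723 -0.665
vertex -4.303 1.934 -0.058
endloop
endfacet
facet normal 0.689 0.279 -0.669
outer loop
vertex -3.384 2.723 -0.665
vertex -3.437 2.286 -0.902
vertex -3.721 2.677 -1.031
endloop
endfacet
facet normal -0.476 0.813 0.336
outer loop
vertex -3.384 2.723 -0.665
vertex -3.721 2.677 -1.031
vertex -4.303 1.934 -0.058
endloop
endfacet
facet normal 0.689 0.279 -0.669
outer loop
vertex -3.721 2.677 -1.031
vertex -3.437 2.286 -0.902
vertex -3.774 2.24 -1.268
endloop
endfacet
facet normal -0.903 0.285 -0.323
outer loop
vertex -3.721 2.677 -1.031
vertex -3.774 2.24 -1.268
vertex -4.303 1.934 -0.058
endloop
endfacet
facet normal 0.688 0.281 -0.669
outer loop
vertex -3.774 2.24 -1.268
vertex -3.437 2.286 -0.902
vertex -3.489 1.849 -1.139
endloop
endfacet
facet normal -0.650 -0.619 -0.441
outer loop
vertex -3.774 2.24 -1.268
vertex -3.489 1.849 -1.139
vertex -4.303 1.934 -0.058
endloop
endfacet
facet normal 0.688 0.281 -0.669
outer loop
vertex -3.489 1.849 -1.139
vertex -3.437 2.286 -0.902
vertex -3.152 1.896 -0.773
endloop
endfacet
facet normal 0.030 -0.995 0.100
outer loop
vertex -3.489 1.849 -1.139
vertex -3.152 1.896 -0.773
vertex -4.303 1.934 -0.058
endloop
endfacet

endsolid


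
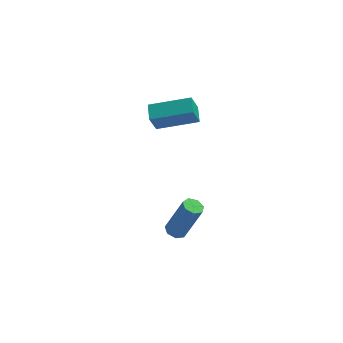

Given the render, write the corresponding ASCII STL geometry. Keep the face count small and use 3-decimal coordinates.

solid 
facet normal -0.961 0.049 -0.272
outer loop
vertex 2.458 0.176 1.692
vertex 2.419 1.007 1.98
vertex 2.769 0.549 0.66
endloop
endfacet
facet normal 0.045 -0.944 -0.328
outer loop
vertex 4.681 0.453 1.2
vertex 2.458 0.176 1.692
vertex 2.769 0.549 0.66
endloop
endfacet
facet normal -0.961 0.048 -0.271
outer loop
vertex 2.769 0.549 0.66
vertex 2.419 1.007 1.98
vertex 2.729 1.379 0.948
endloop
endfacet
facet normal 0.272 0.327 -0.905
outer loop
vertex 2.729 1.379 0.948
vertex 4.681 0.453 1.2
vertex 2.769 0.549 0.66
endloop
endfacet
facet normal -0.272 -0.326 0.905
outer loop
vertex 2.458 0.176 1.692
vertex 4.331 0.911 2.52
vertex 2.419 1.007 1.98
endloop
endfacet
facet normal 0.045 -0.944 -0.327
outer loop
vertex 4.371 0.081 2.232
vertex 2.458 0.176 1.692
vertex 4.681 0.453 1.2
endloop
endfacet
facet normal -0.272 -0.327 0.905
outer loop
vertex 4.371 0.081 2.232
vertex 4.331 0.911 2.52
vertex 2.458 0.176 1.692
endloop
endfacet
facet normal -0.045 0.944 0.327
outer loop
vertex 2.419 1.007 1.98
vertex 4.331 0.911 2.52
vertex 2.729 1.379 0.948
endloop
endfacet
facet normal 0.272 0.326 -0.905
outer loop
vertex 4.642 1.284 1.488
vertex 4.681 0.453 1.2
vertex 2.729 1.379 0.948
endloop
endfacet
facet normal -0.046 0.944 0.327
outer loop
vertex 2.729 1.379 0.948
vertex 4.331 0.911 2.52
vertex 4.642 1.284 1.488
endloop
endfacet
facet normal 0.961 -0.049 0.271
outer loop
vertex 4.642 1.284 1.488
vertex 4.371 0.081 2.232
vertex 4.681 0.453 1.2
endloop
endfacet
facet normal 0.961 -0.048 0.272
outer loop
vertex 4.331 0.911 2.52
vertex 4.371 0.081 2.232
vertex 4.642 1.284 1.488
endloop
endfacet
facet normal -0.385 0.039 -0.922
outer loop
vertex 4.012 -1.502 -4.921
vertex 3.543 -1.621 -4.73
vertex 3.756 -1.151 -4.799
endloop
endfacet
facet normal 0.728 0.627 -0.278
outer loop
vertex 4.012 -1.502 -4.921
vertex 3.756 -1.151 -4.799
vertex 4.806 -1.581 -3.021
endloop
endfacet
facet normal 0.727 0.628 -0.277
outer loop
vertex 4.806 -1.581 -3.021
vertex 3.756 -1.151 -4.799
vertex 4.549 -1.23 -2.9
endloop
endfacet
facet normal 0.385 -0.036 0.922
outer loop
vertex 4.806 -1.581 -3.021
vertex 4.549 -1.23 -2.9
vertex 4.337 -1.699 -2.83
endloop
endfacet
facet normal -0.385 0.039 -0.922
outer loop
vertex 3.756 -1.151 -4.799
vertex 3.543 -1.621 -4.73
vertex 3.339 -1.154 -4.625
endloop
endfacet
facet normal 0.009 0.999 0.038
outer loop
vertex 3.756 -1.151 -4.799
vertex 3.339 -1.154 -4.625
vertex 4.549 -1.23 -2.9
endloop
endfacet
facet normal 0.009 0.999 0.038
outer loop
vertex 4.549 -1.23 -2.9
vertex 3.339 -1.154 -4.625
vertex 4.133 -1.233 -2.726
endloop
endfacet
facet normal 0.386 -0.037 0.922
outer loop
vertex 4.549 -1.23 -2.9
vertex 4.133 -1.233 -2.726
vertex 4.337 -1.699 -2.83
endloop
endfacet
facet normal -0.385 0.039 -0.922
outer loop
vertex 3.339 -1.154 -4.625
vertex 3.543 -1.621 -4.73
vertex 3.076 -1.508 -4.53
endloop
endfacet
facet normal -0.715 0.619 0.325
outer loop
vertex 3.339 -1.154 -4.625
vertex 3.076 -1.508 -4.53
vertex 4.133 -1.233 -2.726
endloop
endfacet
facet normal -0.715 0.619 0.325
outer loop
vertex 4.133 -1.233 -2.726
vertex 3.076 -1.508 -4.53
vertex 3.87 -1.587 -2.631
endloop
endfacet
facet normal 0.384 -0.038 0.923
outer loop
vertex 4.133 -1.233 -2.726
vertex 3.87 -1.587 -2.631
vertex 4.337 -1.699 -2.83
endloop
endfacet
facet normal -0.386 0.037 -0.922
outer loop
vertex 3.076 -1.508 -4.53
vertex 3.543 -1.621 -4.73
vertex 3.165 -1.947 -4.585
endloop
endfacet
facet normal -0.901 -0.229 0.367
outer loop
vertex 3.076 -1.508 -4.53
vertex 3.165 -1.947 -4.585
vertex 3.87 -1.587 -2.631
endloop
endfacet
facet normal -0.901 -0.229 0.367
outer loop
vertex 3.87 -1.587 -2.631
vertex 3.165 -1.947 -4.585
vertex 3.959 -2.026 -2.686
endloop
endfacet
facet normal 0.384 -0.038 0.923
outer loop
vertex 3.87 -1.587 -2.631
vertex 3.959 -2.026 -2.686
vertex 4.337 -1.699 -2.83
endloop
endfacet
facet normal -0.385 0.037 -0.922
outer loop
vertex 3.165 -1.947 -4.585
vertex 3.543 -1.621 -4.73
vertex 3.539 -2.14 -4.749
endloop
endfacet
facet normal -0.408 -0.903 0.133
outer loop
vertex 3.165 -1.947 -4.585
vertex 3.539 -2.14 -4.749
vertex 3.959 -2.026 -2.686
endloop
endfacet
facet normal -0.409 -0.903 0.133
outer loop
vertex 3.959 -2.026 -2.686
vertex 3.539 -2.14 -4.749
vertex 4.332 -2.219 -2.85
endloop
endfacet
facet normal 0.385 -0.039 0.922
outer loop
vertex 3.959 -2.026 -2.686
vertex 4.332 -2.219 -2.85
vertex 4.337 -1.699 -2.83
endloop
endfacet
facet normal -0.387 0.037 -0.921
outer loop
vertex 3.539 -2.14 -4.749
vertex 3.543 -1.621 -4.73
vertex 3.915 -1.942 -4.899
endloop
endfacet
facet normal 0.392 -0.898 -0.201
outer loop
vertex 3.539 -2.14 -4.749
vertex 3.915 -1.942 -4.899
vertex 4.332 -2.219 -2.85
endloop
endfacet
facet normal 0.392 -0.898 -0.201
outer loop
vertex 4.332 -2.219 -2.85
vertex 3.915 -1.942 -4.899
vertex 4.709 -2.021 -2.999
endloop
endfacet
facet normal 0.385 -0.039 0.922
outer loop
vertex 4.332 -2.219 -2.85
vertex 4.709 -2.021 -2.999
vertex 4.337 -1.699 -2.83
endloop
endfacet
facet normal -0.385 0.039 -0.922
outer loop
vertex 3.915 -1.942 -4.899
vertex 3.543 -1.621 -4.73
vertex 4.012 -1.502 -4.921
endloop
endfacet
facet normal 0.897 -0.217 -0.384
outer loop
vertex 3.915 -1.942 -4.899
vertex 4.012 -1.502 -4.921
vertex 4.709 -2.021 -2.999
endloop
endfacet
facet normal 0.897 -0.217 -0.384
outer loop
vertex 4.709 -2.021 -2.999
vertex 4.012 -1.502 -4.921
vertex 4.806 -1.581 -3.021
endloop
endfacet
facet normal 0.385 -0.039 0.922
outer loop
vertex 4.709 -2.021 -2.999
vertex 4.806 -1.581 -3.021
vertex 4.337 -1.699 -2.83
endloop
endfacet

endsolid


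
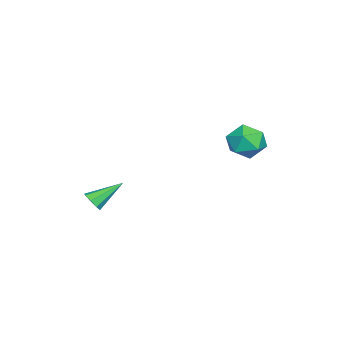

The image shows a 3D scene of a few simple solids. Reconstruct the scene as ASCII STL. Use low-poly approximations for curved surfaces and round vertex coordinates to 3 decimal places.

solid 
facet normal -0.512 0.818 0.261
outer loop
vertex -0.542 3.146 2.12
vertex -1.084 2.628 2.68
vertex -0.299 3.013 3.014
endloop
endfacet
facet normal 0.165 0.981 0.101
outer loop
vertex -0.542 3.146 2.12
vertex -0.299 3.013 3.014
vertex 0.35 2.973 2.342
endloop
endfacet
facet normal 0.291 0.770 -0.568
outer loop
vertex -0.542 3.146 2.12
vertex 0.35 2.973 2.342
vertex -0.033 2.565 1.592
endloop
endfacet
facet normal -0.309 0.477 -0.823
outer loop
vertex -0.542 3.146 2.12
vertex -0.033 2.565 1.592
vertex -0.92 2.351 1.801
endloop
endfacet
facet normal -0.804 0.507 -0.310
outer loop
vertex -0.542 3.146 2.12
vertex -0.92 2.351 1.801
vertex -1.084 2.628 2.68
endloop
endfacet
facet normal 0.590 0.606 0.534
outer loop
vertex 0.35 2.973 2.342
vertex -0.299 3.013 3.014
vertex 0.36 2.349 3.039
endloop
endfacet
facet normal -0.505 0.342 0.792
outer loop
vertex -0.299 3.013 3.014
vertex -1.084 2.628 2.68
vertex -0.527 2.135 3.248
endloop
endfacet
facet normal -0.978 -0.162 -0.131
outer loop
vertex -1.084 2.628 2.68
vertex -0.92 2.351 1.801
vertex -0.91 1.727 2.498
endloop
endfacet
facet normal -0.176 -0.211 -0.962
outer loop
vertex -0.92 2.351 1.801
vertex -0.033 2.565 1.592
vertex -0.261 1.687 1.826
endloop
endfacet
facet normal 0.793 0.264 -0.549
outer loop
vertex -0.033 2.565 1.592
vertex 0.35 2.973 2.342
vertex 0.524 2.072 2.16
endloop
endfacet
facet normal 0.309 -0.477 0.823
outer loop
vertex -0.018 1.554 2.72
vertex 0.36 2.349 3.039
vertex -0.527 2.135 3.248
endloop
endfacet
facet normal -0.291 -0.770 0.568
outer loop
vertex -0.018 1.554 2.72
vertex -0.527 2.135 3.248
vertex -0.91 1.727 2.498
endloop
endfacet
facet normal -0.165 -0.981 -0.101
outer loop
vertex -0.018 1.554 2.72
vertex -0.91 1.727 2.498
vertex -0.261 1.687 1.826
endloop
endfacet
facet normal 0.512 -0.818 -0.261
outer loop
vertex -0.018 1.554 2.72
vertex -0.261 1.687 1.826
vertex 0.524 2.072 2.16
endloop
endfacet
facet normal 0.804 -0.507 0.310
outer loop
vertex -0.018 1.554 2.72
vertex 0.524 2.072 2.16
vertex 0.36 2.349 3.039
endloop
endfacet
facet normal 0.176 0.211 0.962
outer loop
vertex -0.527 2.135 3.248
vertex 0.36 2.349 3.039
vertex -0.299 3.013 3.014
endloop
endfacet
facet normal -0.793 -0.264 0.549
outer loop
vertex -0.91 1.727 2.498
vertex -0.527 2.135 3.248
vertex -1.084 2.628 2.68
endloop
endfacet
facet normal -0.590 -0.606 -0.534
outer loop
vertex -0.261 1.687 1.826
vertex -0.91 1.727 2.498
vertex -0.92 2.351 1.801
endloop
endfacet
facet normal 0.505 -0.342 -0.792
outer loop
vertex 0.524 2.072 2.16
vertex -0.261 1.687 1.826
vertex -0.033 2.565 1.592
endloop
endfacet
facet normal 0.978 0.162 0.131
outer loop
vertex 0.36 2.349 3.039
vertex 0.524 2.072 2.16
vertex 0.35 2.973 2.342
endloop
endfacet
facet normal 0.470 -0.688 -0.552
outer loop
vertex 3.254 -2.886 -0.244
vertex 2.835 -3.194 -0.217
vertex 2.998 -2.822 -0.542
endloop
endfacet
facet normal 0.438 0.879 -0.187
outer loop
vertex 3.254 -2.886 -0.244
vertex 2.998 -2.822 -0.542
vertex 2.105 -2.126 0.637
endloop
endfacet
facet normal 0.470 -0.688 -0.552
outer loop
vertex 2.998 -2.822 -0.542
vertex 2.835 -3.194 -0.217
vertex 2.647 -2.975 -0.65
endloop
endfacet
facet normal -0.163 0.791 -0.590
outer loop
vertex 2.998 -2.822 -0.542
vertex 2.647 -2.975 -0.65
vertex 2.105 -2.126 0.637
endloop
endfacet
facet normal 0.473 -0.686 -0.552
outer loop
vertex 2.647 -2.975 -0.65
vertex 2.835 -3.194 -0.217
vertex 2.407 -3.257 -0.505
endloop
endfacet
facet normal -0.753 0.357 -0.553
outer loop
vertex 2.647 -2.975 -0.65
vertex 2.407 -3.257 -0.505
vertex 2.105 -2.126 0.637
endloop
endfacet
facet normal 0.472 -0.689 -0.550
outer loop
vertex 2.407 -3.257 -0.505
vertex 2.835 -3.194 -0.217
vertex 2.417 -3.501 -0.191
endloop
endfacet
facet normal -0.982 -0.165 -0.097
outer loop
vertex 2.407 -3.257 -0.505
vertex 2.417 -3.501 -0.191
vertex 2.105 -2.126 0.637
endloop
endfacet
facet normal 0.472 -0.689 -0.550
outer loop
vertex 2.417 -3.501 -0.191
vertex 2.835 -3.194 -0.217
vertex 2.672 -3.565 0.108
endloop
endfacet
facet normal -0.718 -0.471 0.512
outer loop
vertex 2.417 -3.501 -0.191
vertex 2.672 -3.565 0.108
vertex 2.105 -2.126 0.637
endloop
endfacet
facet normal 0.470 -0.689 -0.551
outer loop
vertex 2.672 -3.565 0.108
vertex 2.835 -3.194 -0.217
vertex 3.023 -3.412 0.216
endloop
endfacet
facet normal -0.115 -0.382 0.917
outer loop
vertex 2.672 -3.565 0.108
vertex 3.023 -3.412 0.216
vertex 2.105 -2.126 0.637
endloop
endfacet
facet normal 0.471 -0.688 -0.551
outer loop
vertex 3.023 -3.412 0.216
vertex 2.835 -3.194 -0.217
vertex 3.264 -3.13 0.07
endloop
endfacet
facet normal 0.474 0.050 0.879
outer loop
vertex 3.023 -3.412 0.216
vertex 3.264 -3.13 0.07
vertex 2.105 -2.126 0.637
endloop
endfacet
facet normal 0.471 -0.689 -0.551
outer loop
vertex 3.264 -3.13 0.07
vertex 2.835 -3.194 -0.217
vertex 3.254 -2.886 -0.244
endloop
endfacet
facet normal 0.703 0.573 0.423
outer loop
vertex 3.264 -3.13 0.07
vertex 3.254 -2.886 -0.244
vertex 2.105 -2.126 0.637
endloop
endfacet

endsolid
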